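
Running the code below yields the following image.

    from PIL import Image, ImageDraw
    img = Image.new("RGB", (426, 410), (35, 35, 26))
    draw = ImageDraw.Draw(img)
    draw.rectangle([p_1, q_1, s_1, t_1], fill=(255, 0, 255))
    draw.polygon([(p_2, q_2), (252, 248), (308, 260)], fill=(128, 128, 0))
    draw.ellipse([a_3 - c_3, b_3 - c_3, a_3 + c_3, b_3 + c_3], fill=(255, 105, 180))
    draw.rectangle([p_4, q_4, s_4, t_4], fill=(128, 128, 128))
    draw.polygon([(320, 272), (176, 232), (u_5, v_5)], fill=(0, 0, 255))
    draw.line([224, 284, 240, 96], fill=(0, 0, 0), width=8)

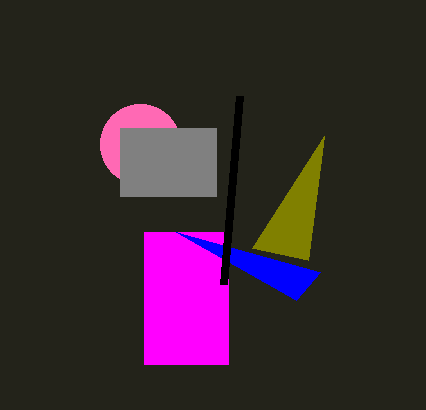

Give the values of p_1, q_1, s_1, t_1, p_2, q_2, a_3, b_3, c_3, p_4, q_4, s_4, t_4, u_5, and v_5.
p_1 = 144
q_1 = 232
s_1 = 228
t_1 = 364
p_2 = 324
q_2 = 136
a_3 = 140
b_3 = 144
c_3 = 40
p_4 = 120
q_4 = 128
s_4 = 216
t_4 = 196
u_5 = 296
v_5 = 300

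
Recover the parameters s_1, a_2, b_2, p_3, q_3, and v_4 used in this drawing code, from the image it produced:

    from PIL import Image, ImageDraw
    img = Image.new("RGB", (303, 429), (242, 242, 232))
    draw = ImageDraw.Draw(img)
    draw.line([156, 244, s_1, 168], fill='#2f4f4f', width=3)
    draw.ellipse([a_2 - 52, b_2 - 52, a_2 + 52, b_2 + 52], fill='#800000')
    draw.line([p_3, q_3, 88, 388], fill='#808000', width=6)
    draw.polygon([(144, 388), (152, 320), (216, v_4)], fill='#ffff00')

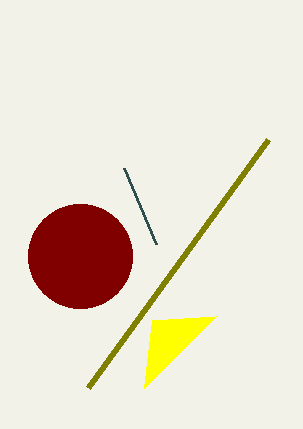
s_1 = 124
a_2 = 80
b_2 = 256
p_3 = 268
q_3 = 140
v_4 = 316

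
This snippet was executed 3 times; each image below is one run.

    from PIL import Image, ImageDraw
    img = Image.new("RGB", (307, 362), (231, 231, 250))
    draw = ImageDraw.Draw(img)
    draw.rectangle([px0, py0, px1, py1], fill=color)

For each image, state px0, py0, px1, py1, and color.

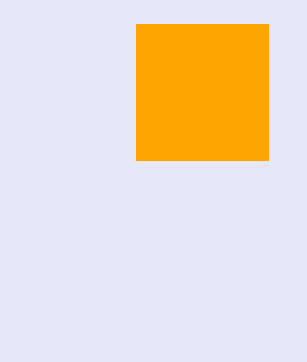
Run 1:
px0 = 136
py0 = 24
px1 = 268
py1 = 160
color = 'orange'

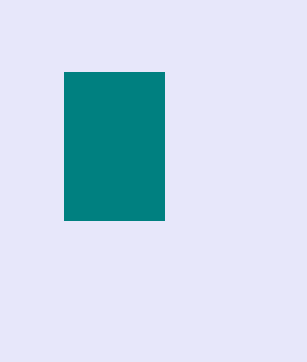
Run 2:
px0 = 64
py0 = 72
px1 = 164
py1 = 220
color = 'teal'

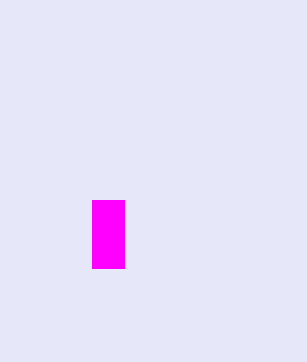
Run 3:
px0 = 92, py0 = 200, px1 = 124, py1 = 268, color = 'magenta'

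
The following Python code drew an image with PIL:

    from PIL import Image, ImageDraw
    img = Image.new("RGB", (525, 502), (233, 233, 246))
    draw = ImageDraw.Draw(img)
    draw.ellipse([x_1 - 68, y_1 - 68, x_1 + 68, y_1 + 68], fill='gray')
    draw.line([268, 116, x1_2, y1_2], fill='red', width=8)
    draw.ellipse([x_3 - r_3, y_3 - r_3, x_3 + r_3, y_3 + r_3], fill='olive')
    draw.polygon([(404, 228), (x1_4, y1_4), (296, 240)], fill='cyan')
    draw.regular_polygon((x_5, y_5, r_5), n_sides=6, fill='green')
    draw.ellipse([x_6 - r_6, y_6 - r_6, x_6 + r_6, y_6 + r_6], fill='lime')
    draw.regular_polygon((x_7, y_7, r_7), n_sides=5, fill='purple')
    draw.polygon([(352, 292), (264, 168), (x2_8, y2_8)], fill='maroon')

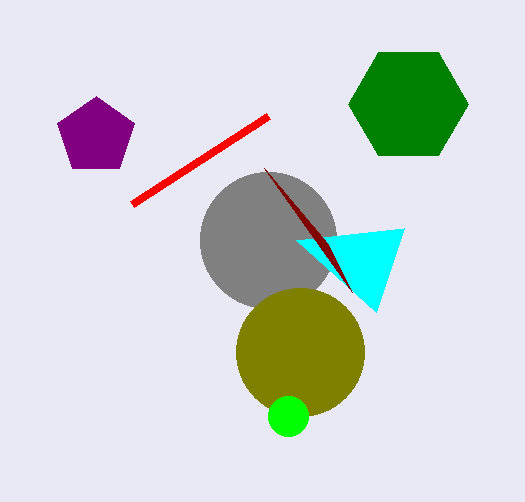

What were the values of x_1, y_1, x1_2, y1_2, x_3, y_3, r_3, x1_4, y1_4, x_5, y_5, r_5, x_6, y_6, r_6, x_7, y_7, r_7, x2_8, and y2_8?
x_1 = 268
y_1 = 240
x1_2 = 132
y1_2 = 204
x_3 = 300
y_3 = 352
r_3 = 64
x1_4 = 376
y1_4 = 312
x_5 = 408
y_5 = 104
r_5 = 60
x_6 = 288
y_6 = 416
r_6 = 20
x_7 = 96
y_7 = 136
r_7 = 40
x2_8 = 328
y2_8 = 244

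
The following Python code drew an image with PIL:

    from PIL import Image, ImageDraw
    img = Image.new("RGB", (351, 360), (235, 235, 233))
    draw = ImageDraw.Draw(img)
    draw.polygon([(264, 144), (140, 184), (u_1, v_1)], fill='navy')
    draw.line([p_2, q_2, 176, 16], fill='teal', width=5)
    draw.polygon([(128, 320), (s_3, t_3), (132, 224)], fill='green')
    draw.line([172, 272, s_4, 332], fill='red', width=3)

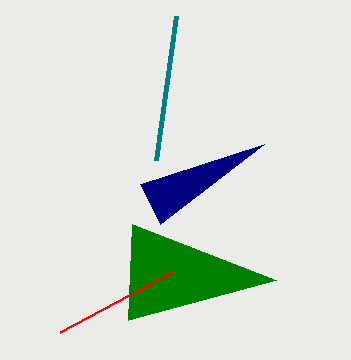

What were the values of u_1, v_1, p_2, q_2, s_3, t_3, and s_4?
u_1 = 160, v_1 = 224, p_2 = 156, q_2 = 160, s_3 = 276, t_3 = 280, s_4 = 60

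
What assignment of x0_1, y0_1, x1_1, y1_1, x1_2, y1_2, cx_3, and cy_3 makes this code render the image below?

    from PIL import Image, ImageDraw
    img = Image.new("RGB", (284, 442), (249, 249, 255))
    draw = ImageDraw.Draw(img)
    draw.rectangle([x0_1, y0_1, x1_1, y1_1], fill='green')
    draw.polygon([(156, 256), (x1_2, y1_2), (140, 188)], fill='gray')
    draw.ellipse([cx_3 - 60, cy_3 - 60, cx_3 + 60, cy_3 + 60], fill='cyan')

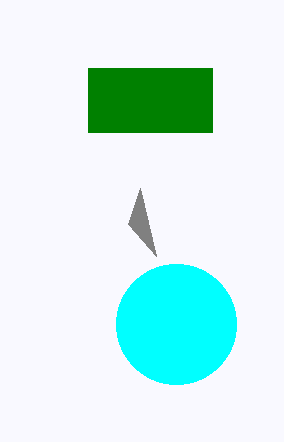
x0_1 = 88
y0_1 = 68
x1_1 = 212
y1_1 = 132
x1_2 = 128
y1_2 = 224
cx_3 = 176
cy_3 = 324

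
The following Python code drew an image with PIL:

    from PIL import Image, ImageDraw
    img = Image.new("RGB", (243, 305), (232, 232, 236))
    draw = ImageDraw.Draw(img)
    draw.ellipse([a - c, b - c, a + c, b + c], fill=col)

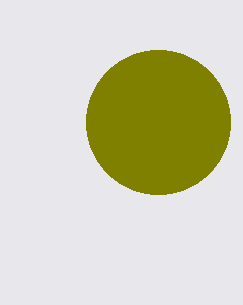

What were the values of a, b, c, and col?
a = 158, b = 122, c = 72, col = 'olive'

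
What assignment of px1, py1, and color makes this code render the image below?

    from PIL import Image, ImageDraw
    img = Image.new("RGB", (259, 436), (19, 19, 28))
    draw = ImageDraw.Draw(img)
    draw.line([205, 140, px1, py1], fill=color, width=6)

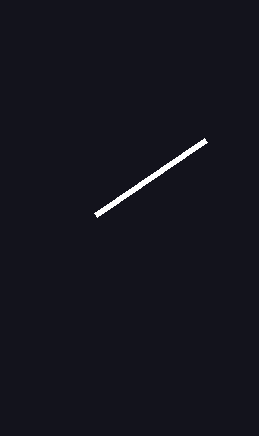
px1 = 95, py1 = 215, color = 'white'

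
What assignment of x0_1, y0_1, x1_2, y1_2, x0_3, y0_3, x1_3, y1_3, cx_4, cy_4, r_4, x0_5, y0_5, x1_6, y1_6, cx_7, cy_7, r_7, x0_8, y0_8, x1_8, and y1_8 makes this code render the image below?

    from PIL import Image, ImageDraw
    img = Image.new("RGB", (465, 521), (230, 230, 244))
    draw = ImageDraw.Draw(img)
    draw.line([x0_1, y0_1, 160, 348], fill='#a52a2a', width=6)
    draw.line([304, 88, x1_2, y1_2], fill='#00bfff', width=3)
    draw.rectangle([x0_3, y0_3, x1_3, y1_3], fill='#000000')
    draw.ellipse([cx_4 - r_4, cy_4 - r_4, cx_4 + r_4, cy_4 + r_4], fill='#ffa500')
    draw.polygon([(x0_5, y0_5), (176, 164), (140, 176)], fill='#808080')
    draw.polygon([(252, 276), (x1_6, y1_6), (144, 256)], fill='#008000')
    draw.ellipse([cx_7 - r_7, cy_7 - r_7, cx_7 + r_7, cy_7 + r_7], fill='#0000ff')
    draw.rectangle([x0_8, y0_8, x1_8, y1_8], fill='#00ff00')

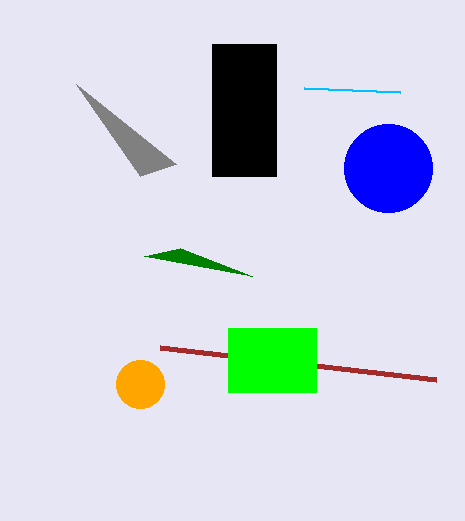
x0_1 = 436
y0_1 = 380
x1_2 = 400
y1_2 = 92
x0_3 = 212
y0_3 = 44
x1_3 = 276
y1_3 = 176
cx_4 = 140
cy_4 = 384
r_4 = 24
x0_5 = 76
y0_5 = 84
x1_6 = 180
y1_6 = 248
cx_7 = 388
cy_7 = 168
r_7 = 44
x0_8 = 228
y0_8 = 328
x1_8 = 316
y1_8 = 392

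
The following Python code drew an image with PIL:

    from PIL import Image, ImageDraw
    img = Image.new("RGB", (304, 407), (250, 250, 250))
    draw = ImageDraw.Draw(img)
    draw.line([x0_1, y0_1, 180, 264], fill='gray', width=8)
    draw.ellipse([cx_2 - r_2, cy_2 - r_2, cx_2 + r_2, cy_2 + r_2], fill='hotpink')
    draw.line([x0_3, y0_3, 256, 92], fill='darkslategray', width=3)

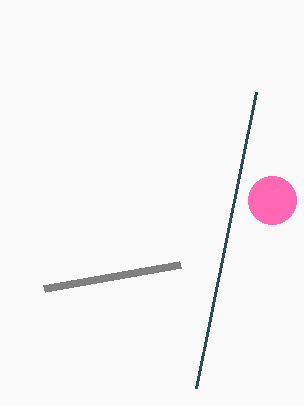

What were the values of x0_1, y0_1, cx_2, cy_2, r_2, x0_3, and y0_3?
x0_1 = 44; y0_1 = 288; cx_2 = 272; cy_2 = 200; r_2 = 24; x0_3 = 196; y0_3 = 388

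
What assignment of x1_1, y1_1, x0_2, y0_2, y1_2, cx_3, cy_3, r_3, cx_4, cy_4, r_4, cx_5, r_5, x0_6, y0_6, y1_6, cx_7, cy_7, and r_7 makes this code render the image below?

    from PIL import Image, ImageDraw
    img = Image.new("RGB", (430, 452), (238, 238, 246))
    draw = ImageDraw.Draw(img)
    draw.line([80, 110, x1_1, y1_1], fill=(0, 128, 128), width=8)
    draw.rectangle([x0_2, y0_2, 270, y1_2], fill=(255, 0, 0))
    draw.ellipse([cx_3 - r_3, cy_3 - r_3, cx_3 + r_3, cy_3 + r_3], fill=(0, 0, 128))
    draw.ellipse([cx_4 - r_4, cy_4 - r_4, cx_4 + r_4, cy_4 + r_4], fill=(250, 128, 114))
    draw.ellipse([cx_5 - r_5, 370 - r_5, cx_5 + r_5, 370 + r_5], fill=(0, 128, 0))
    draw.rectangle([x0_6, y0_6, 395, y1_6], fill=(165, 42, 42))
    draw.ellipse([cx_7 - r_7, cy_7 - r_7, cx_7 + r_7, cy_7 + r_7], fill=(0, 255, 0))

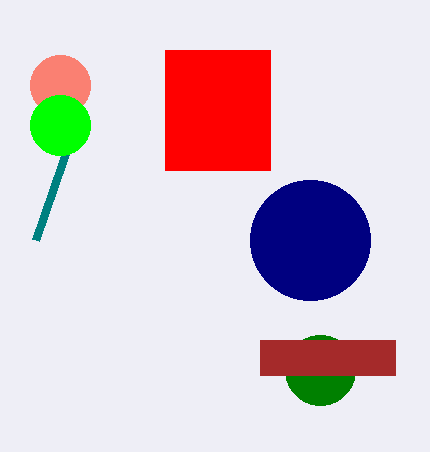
x1_1 = 35
y1_1 = 240
x0_2 = 165
y0_2 = 50
y1_2 = 170
cx_3 = 310
cy_3 = 240
r_3 = 60
cx_4 = 60
cy_4 = 85
r_4 = 30
cx_5 = 320
r_5 = 35
x0_6 = 260
y0_6 = 340
y1_6 = 375
cx_7 = 60
cy_7 = 125
r_7 = 30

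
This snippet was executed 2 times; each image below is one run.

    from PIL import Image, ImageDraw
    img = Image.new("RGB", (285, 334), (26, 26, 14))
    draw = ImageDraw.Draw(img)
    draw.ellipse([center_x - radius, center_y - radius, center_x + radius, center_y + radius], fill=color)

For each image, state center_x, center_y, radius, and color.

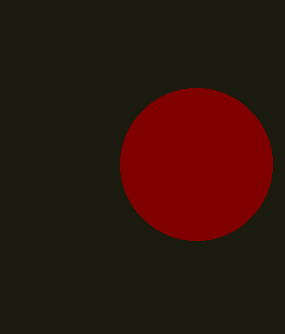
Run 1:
center_x = 196; center_y = 164; radius = 76; color = 'maroon'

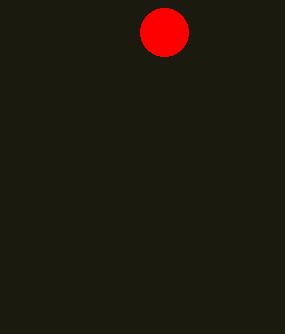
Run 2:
center_x = 164, center_y = 32, radius = 24, color = 'red'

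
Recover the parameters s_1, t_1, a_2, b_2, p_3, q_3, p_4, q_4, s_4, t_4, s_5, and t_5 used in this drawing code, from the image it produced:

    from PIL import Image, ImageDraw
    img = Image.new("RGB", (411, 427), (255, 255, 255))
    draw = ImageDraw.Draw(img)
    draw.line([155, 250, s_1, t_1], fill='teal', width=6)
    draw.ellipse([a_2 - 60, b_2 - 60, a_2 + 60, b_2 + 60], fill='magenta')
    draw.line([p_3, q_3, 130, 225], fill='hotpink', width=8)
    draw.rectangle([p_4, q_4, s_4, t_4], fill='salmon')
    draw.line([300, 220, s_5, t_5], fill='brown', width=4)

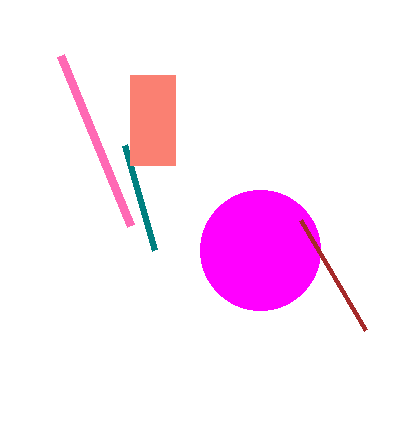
s_1 = 125; t_1 = 145; a_2 = 260; b_2 = 250; p_3 = 60; q_3 = 55; p_4 = 130; q_4 = 75; s_4 = 175; t_4 = 165; s_5 = 365; t_5 = 330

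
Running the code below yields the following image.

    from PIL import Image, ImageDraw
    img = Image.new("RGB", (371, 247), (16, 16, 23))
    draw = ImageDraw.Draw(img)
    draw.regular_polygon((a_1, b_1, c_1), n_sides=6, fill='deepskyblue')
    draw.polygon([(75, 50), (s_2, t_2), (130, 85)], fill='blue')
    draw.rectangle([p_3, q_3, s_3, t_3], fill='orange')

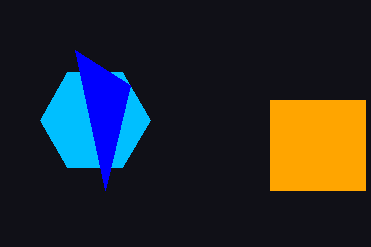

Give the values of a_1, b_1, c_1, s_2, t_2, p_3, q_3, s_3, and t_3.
a_1 = 95; b_1 = 120; c_1 = 55; s_2 = 105; t_2 = 190; p_3 = 270; q_3 = 100; s_3 = 365; t_3 = 190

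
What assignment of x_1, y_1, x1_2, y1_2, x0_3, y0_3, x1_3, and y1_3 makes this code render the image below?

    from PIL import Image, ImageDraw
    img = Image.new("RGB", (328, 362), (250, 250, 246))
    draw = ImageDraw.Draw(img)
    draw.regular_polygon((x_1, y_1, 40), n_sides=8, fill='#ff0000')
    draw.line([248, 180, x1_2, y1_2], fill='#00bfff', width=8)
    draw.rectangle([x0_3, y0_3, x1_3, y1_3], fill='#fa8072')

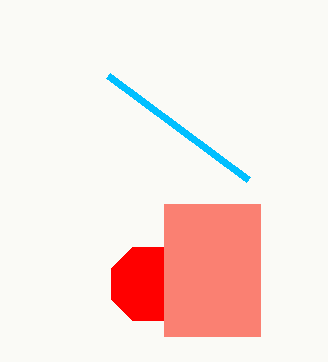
x_1 = 148; y_1 = 284; x1_2 = 108; y1_2 = 76; x0_3 = 164; y0_3 = 204; x1_3 = 260; y1_3 = 336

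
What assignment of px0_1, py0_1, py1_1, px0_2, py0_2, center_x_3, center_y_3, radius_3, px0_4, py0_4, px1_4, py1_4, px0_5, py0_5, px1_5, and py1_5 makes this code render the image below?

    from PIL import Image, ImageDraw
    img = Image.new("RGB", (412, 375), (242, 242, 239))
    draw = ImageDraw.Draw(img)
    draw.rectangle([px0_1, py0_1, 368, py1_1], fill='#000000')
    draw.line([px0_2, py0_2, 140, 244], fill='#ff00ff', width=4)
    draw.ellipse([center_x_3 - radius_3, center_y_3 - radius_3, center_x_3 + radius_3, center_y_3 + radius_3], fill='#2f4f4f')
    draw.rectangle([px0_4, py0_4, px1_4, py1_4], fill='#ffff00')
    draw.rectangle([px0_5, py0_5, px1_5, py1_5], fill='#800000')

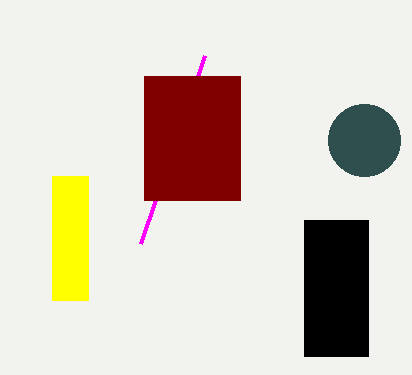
px0_1 = 304, py0_1 = 220, py1_1 = 356, px0_2 = 204, py0_2 = 56, center_x_3 = 364, center_y_3 = 140, radius_3 = 36, px0_4 = 52, py0_4 = 176, px1_4 = 88, py1_4 = 300, px0_5 = 144, py0_5 = 76, px1_5 = 240, py1_5 = 200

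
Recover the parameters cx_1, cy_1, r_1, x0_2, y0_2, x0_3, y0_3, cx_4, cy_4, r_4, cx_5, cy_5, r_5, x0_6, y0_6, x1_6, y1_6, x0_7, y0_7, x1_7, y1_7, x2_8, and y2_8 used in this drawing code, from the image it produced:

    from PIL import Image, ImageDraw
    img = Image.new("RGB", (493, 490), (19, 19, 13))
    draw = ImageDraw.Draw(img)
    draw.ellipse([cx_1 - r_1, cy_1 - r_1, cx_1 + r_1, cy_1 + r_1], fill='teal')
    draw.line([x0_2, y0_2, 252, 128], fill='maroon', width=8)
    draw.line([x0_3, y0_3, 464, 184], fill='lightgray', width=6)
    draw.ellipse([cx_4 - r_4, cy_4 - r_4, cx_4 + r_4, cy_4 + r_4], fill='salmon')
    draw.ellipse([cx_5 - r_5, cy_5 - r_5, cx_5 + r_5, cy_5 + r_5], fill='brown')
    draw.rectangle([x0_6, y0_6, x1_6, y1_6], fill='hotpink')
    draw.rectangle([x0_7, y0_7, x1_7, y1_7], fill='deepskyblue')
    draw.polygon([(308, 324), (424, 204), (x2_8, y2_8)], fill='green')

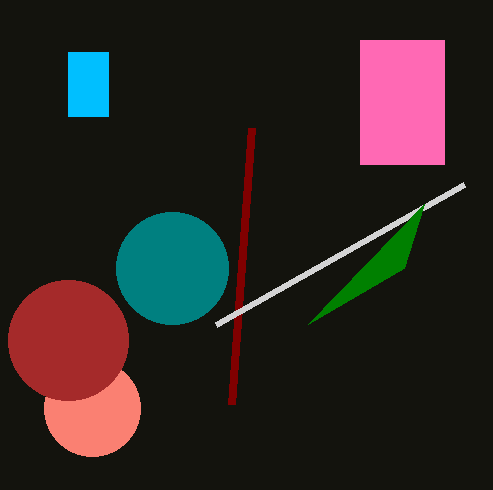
cx_1 = 172
cy_1 = 268
r_1 = 56
x0_2 = 232
y0_2 = 404
x0_3 = 216
y0_3 = 324
cx_4 = 92
cy_4 = 408
r_4 = 48
cx_5 = 68
cy_5 = 340
r_5 = 60
x0_6 = 360
y0_6 = 40
x1_6 = 444
y1_6 = 164
x0_7 = 68
y0_7 = 52
x1_7 = 108
y1_7 = 116
x2_8 = 404
y2_8 = 268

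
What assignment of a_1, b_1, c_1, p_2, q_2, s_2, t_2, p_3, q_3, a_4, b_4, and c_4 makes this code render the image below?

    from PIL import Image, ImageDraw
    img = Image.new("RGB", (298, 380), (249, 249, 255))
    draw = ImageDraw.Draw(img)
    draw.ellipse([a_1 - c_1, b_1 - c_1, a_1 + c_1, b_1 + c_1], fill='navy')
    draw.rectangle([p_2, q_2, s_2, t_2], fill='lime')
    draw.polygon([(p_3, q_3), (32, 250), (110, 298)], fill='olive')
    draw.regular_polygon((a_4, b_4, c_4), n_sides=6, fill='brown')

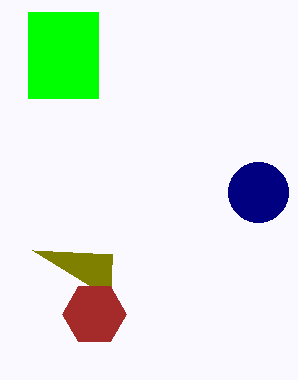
a_1 = 258; b_1 = 192; c_1 = 30; p_2 = 28; q_2 = 12; s_2 = 98; t_2 = 98; p_3 = 112; q_3 = 254; a_4 = 94; b_4 = 314; c_4 = 32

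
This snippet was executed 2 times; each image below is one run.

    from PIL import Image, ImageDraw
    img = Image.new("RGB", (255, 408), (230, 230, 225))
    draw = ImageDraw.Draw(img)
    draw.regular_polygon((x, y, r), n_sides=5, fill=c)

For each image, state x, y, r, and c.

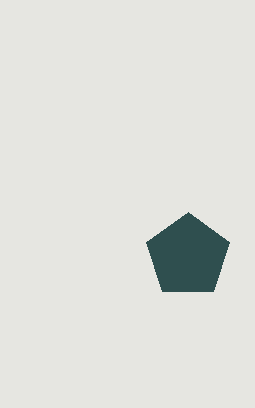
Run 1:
x = 188; y = 256; r = 44; c = 'darkslategray'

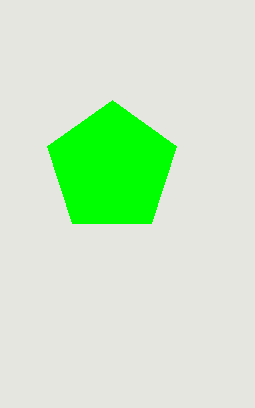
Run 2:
x = 112, y = 168, r = 68, c = 'lime'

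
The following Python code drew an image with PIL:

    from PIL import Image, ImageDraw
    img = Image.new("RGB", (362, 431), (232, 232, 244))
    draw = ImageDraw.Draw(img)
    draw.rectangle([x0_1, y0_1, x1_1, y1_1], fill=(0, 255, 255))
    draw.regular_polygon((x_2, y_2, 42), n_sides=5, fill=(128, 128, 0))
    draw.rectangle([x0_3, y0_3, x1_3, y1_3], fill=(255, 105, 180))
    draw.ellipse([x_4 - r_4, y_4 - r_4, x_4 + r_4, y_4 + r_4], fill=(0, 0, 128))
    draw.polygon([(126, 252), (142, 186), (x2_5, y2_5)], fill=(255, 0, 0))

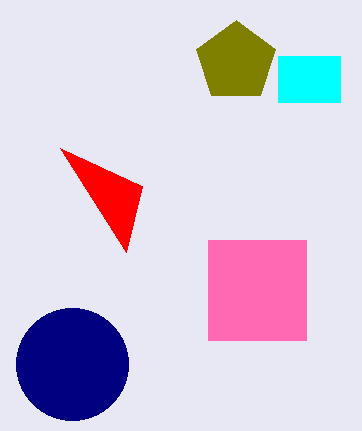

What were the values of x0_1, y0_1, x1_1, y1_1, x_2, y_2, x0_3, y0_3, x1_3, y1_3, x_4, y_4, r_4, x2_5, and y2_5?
x0_1 = 278
y0_1 = 56
x1_1 = 340
y1_1 = 102
x_2 = 236
y_2 = 62
x0_3 = 208
y0_3 = 240
x1_3 = 306
y1_3 = 340
x_4 = 72
y_4 = 364
r_4 = 56
x2_5 = 60
y2_5 = 148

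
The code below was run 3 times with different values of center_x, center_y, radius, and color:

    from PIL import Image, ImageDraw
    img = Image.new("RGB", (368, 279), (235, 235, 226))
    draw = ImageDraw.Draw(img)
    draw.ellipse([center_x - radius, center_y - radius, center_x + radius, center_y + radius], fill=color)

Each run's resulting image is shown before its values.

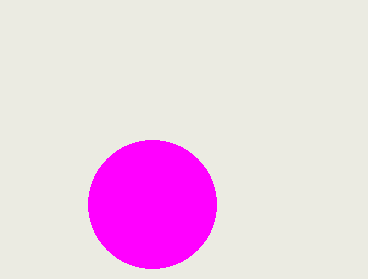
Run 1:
center_x = 152; center_y = 204; radius = 64; color = 'magenta'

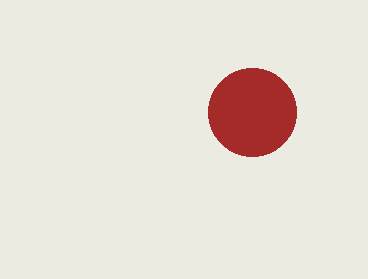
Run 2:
center_x = 252, center_y = 112, radius = 44, color = 'brown'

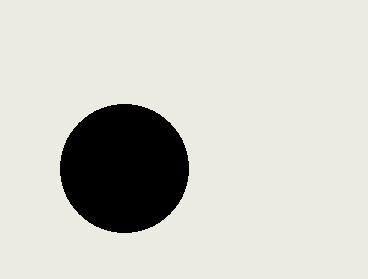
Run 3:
center_x = 124; center_y = 168; radius = 64; color = 'black'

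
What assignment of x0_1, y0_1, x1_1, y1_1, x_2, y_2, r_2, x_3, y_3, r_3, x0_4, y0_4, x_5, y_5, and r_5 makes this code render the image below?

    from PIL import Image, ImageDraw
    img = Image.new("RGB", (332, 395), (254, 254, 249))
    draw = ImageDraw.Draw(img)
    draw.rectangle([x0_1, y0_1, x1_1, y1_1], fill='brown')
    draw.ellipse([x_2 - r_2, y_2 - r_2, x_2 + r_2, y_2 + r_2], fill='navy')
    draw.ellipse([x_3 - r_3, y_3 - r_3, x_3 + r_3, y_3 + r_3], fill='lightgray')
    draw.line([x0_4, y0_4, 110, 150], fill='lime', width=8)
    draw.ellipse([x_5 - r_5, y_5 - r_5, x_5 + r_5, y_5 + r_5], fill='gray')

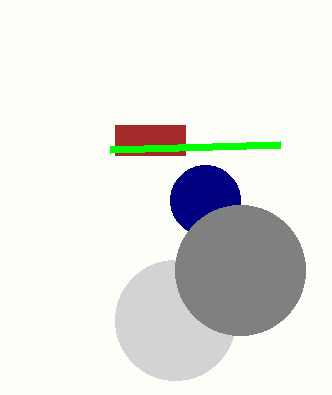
x0_1 = 115
y0_1 = 125
x1_1 = 185
y1_1 = 155
x_2 = 205
y_2 = 200
r_2 = 35
x_3 = 175
y_3 = 320
r_3 = 60
x0_4 = 280
y0_4 = 145
x_5 = 240
y_5 = 270
r_5 = 65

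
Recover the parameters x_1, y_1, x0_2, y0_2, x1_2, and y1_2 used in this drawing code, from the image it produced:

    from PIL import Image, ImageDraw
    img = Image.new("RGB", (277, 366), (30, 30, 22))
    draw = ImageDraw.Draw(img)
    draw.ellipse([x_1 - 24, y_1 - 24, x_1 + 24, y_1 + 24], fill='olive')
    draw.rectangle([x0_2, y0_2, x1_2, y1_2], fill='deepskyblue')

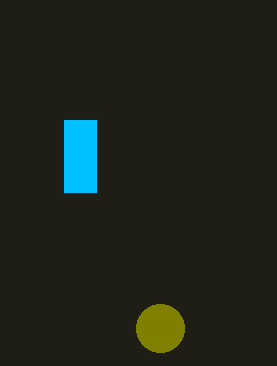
x_1 = 160, y_1 = 328, x0_2 = 64, y0_2 = 120, x1_2 = 96, y1_2 = 192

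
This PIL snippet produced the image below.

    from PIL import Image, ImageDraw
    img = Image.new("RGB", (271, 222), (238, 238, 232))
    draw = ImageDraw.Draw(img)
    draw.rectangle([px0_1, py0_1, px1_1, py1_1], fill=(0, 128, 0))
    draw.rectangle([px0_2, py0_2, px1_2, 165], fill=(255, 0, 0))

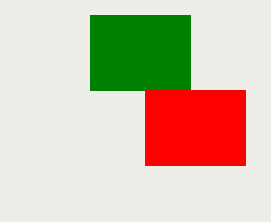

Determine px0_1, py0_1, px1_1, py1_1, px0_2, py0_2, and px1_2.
px0_1 = 90, py0_1 = 15, px1_1 = 190, py1_1 = 90, px0_2 = 145, py0_2 = 90, px1_2 = 245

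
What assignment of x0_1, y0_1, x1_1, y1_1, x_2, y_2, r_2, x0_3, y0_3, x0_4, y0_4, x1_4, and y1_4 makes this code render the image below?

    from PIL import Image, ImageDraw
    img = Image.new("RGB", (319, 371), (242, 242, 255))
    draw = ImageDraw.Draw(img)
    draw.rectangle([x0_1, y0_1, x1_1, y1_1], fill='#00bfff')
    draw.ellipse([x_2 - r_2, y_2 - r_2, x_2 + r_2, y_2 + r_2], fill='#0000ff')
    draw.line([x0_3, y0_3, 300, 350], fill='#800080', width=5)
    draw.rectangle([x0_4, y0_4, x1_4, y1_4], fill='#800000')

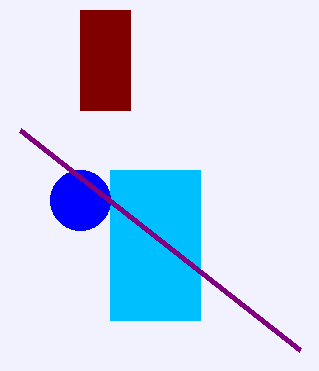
x0_1 = 110
y0_1 = 170
x1_1 = 200
y1_1 = 320
x_2 = 80
y_2 = 200
r_2 = 30
x0_3 = 20
y0_3 = 130
x0_4 = 80
y0_4 = 10
x1_4 = 130
y1_4 = 110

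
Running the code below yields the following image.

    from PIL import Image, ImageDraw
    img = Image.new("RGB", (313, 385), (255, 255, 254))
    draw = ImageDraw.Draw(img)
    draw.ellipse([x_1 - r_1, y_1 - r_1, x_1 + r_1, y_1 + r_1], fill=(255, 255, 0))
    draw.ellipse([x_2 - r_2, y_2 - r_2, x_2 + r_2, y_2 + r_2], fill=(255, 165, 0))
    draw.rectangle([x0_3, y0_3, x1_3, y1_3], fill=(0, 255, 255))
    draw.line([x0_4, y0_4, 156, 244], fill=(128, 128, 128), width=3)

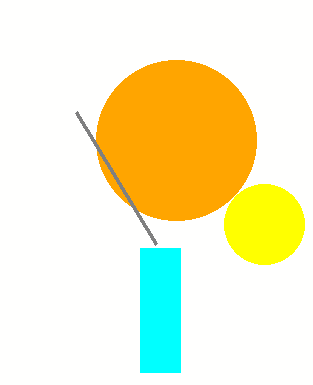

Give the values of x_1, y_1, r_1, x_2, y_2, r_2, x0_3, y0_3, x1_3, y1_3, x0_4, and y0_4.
x_1 = 264, y_1 = 224, r_1 = 40, x_2 = 176, y_2 = 140, r_2 = 80, x0_3 = 140, y0_3 = 248, x1_3 = 180, y1_3 = 372, x0_4 = 76, y0_4 = 112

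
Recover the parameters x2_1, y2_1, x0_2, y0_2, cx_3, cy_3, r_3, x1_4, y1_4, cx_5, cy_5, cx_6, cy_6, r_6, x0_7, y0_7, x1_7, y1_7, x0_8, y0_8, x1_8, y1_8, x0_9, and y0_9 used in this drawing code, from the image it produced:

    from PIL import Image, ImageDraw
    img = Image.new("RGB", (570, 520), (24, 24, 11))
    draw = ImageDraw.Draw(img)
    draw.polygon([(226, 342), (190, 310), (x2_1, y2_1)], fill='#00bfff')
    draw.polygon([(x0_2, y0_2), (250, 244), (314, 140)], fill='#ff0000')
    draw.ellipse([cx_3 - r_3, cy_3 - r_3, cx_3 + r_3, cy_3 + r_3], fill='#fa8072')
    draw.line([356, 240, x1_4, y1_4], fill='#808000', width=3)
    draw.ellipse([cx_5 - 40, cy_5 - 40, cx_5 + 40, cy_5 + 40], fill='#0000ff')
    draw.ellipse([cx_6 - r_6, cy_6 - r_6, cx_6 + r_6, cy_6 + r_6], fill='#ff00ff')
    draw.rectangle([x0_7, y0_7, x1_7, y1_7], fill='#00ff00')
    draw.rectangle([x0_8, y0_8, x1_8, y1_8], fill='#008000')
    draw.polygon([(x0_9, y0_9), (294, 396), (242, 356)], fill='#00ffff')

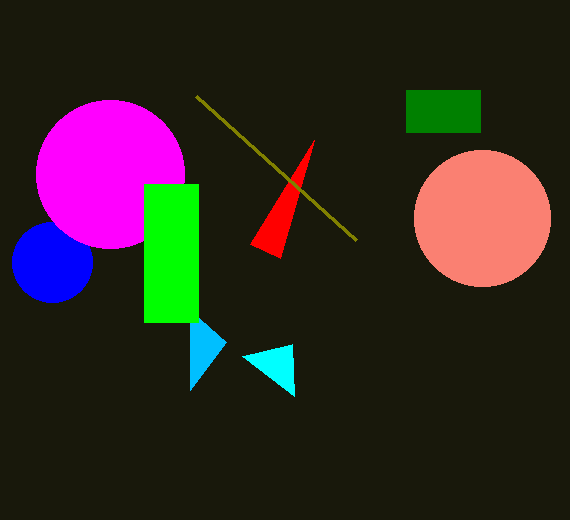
x2_1 = 190; y2_1 = 390; x0_2 = 280; y0_2 = 258; cx_3 = 482; cy_3 = 218; r_3 = 68; x1_4 = 196; y1_4 = 96; cx_5 = 52; cy_5 = 262; cx_6 = 110; cy_6 = 174; r_6 = 74; x0_7 = 144; y0_7 = 184; x1_7 = 198; y1_7 = 322; x0_8 = 406; y0_8 = 90; x1_8 = 480; y1_8 = 132; x0_9 = 292; y0_9 = 344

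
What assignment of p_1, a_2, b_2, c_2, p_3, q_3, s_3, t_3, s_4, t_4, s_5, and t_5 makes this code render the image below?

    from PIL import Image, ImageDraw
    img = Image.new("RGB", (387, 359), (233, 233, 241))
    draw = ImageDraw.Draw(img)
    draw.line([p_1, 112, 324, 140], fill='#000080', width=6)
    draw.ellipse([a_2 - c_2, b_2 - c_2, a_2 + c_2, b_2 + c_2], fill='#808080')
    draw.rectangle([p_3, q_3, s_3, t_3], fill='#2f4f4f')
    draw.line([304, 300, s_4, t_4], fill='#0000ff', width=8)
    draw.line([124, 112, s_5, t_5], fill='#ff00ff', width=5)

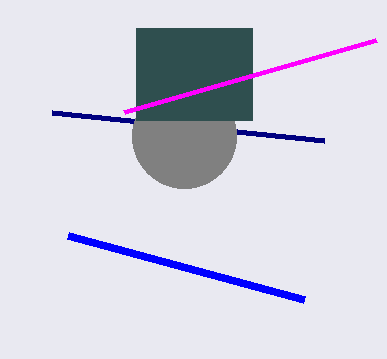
p_1 = 52; a_2 = 184; b_2 = 136; c_2 = 52; p_3 = 136; q_3 = 28; s_3 = 252; t_3 = 120; s_4 = 68; t_4 = 236; s_5 = 376; t_5 = 40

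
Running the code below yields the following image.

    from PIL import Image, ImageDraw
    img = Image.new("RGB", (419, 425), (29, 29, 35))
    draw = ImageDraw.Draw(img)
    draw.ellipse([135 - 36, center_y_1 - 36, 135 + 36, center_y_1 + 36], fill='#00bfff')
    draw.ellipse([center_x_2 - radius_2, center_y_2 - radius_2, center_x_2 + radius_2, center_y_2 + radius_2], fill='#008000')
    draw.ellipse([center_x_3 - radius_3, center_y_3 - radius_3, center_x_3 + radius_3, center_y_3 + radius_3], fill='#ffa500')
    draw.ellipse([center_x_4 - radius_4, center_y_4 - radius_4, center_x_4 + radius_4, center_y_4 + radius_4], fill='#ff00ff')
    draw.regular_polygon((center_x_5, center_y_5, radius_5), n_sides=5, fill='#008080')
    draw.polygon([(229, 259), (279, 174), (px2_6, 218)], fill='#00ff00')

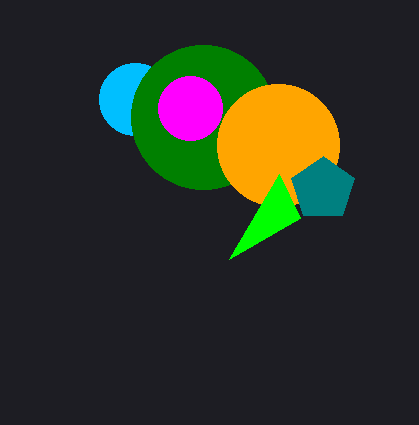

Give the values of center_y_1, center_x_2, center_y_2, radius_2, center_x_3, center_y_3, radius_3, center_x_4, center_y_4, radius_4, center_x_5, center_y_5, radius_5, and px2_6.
center_y_1 = 99, center_x_2 = 203, center_y_2 = 117, radius_2 = 72, center_x_3 = 278, center_y_3 = 145, radius_3 = 61, center_x_4 = 190, center_y_4 = 108, radius_4 = 32, center_x_5 = 323, center_y_5 = 189, radius_5 = 33, px2_6 = 300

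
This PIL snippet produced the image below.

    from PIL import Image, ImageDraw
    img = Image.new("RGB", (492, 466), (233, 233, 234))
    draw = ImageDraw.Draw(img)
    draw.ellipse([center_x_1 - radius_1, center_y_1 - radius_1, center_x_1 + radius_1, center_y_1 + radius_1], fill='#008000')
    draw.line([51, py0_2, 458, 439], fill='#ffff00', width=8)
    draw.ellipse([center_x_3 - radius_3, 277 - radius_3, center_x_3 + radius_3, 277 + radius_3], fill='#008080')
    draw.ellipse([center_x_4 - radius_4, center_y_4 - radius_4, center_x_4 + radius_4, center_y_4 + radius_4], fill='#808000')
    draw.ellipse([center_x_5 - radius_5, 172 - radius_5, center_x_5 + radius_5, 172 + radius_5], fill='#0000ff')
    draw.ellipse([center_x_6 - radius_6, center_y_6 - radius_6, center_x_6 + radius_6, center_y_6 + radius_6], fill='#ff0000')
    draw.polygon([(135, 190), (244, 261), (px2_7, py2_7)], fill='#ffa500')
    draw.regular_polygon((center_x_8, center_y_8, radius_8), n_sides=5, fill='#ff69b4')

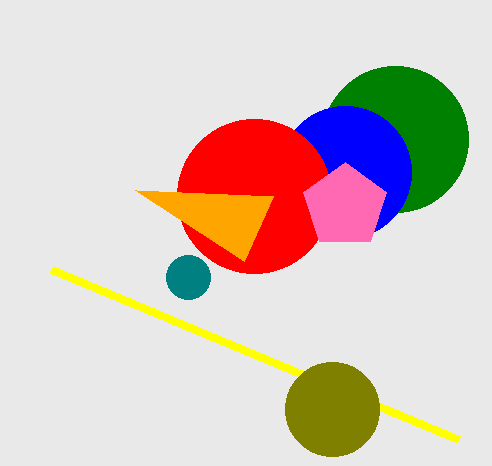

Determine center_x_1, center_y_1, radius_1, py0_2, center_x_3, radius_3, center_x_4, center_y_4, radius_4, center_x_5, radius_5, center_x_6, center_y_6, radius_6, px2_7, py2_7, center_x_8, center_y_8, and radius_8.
center_x_1 = 395, center_y_1 = 139, radius_1 = 73, py0_2 = 269, center_x_3 = 188, radius_3 = 22, center_x_4 = 332, center_y_4 = 409, radius_4 = 47, center_x_5 = 345, radius_5 = 66, center_x_6 = 254, center_y_6 = 196, radius_6 = 77, px2_7 = 273, py2_7 = 196, center_x_8 = 345, center_y_8 = 206, radius_8 = 44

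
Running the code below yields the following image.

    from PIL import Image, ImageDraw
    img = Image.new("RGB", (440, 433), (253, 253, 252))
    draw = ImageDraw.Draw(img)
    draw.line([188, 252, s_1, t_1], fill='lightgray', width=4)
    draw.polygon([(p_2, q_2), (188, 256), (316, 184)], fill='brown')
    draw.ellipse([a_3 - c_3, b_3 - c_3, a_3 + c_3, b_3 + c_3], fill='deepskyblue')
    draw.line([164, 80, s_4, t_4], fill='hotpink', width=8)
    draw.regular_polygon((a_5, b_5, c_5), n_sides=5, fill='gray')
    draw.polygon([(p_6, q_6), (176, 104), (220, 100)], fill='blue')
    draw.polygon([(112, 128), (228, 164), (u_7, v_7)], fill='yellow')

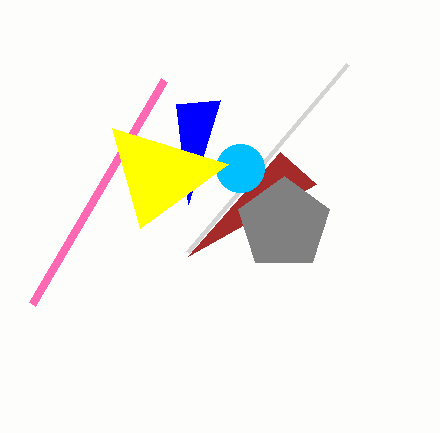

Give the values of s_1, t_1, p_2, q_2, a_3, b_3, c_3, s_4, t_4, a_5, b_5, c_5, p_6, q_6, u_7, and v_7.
s_1 = 348, t_1 = 64, p_2 = 280, q_2 = 152, a_3 = 240, b_3 = 168, c_3 = 24, s_4 = 32, t_4 = 304, a_5 = 284, b_5 = 224, c_5 = 48, p_6 = 188, q_6 = 204, u_7 = 140, v_7 = 228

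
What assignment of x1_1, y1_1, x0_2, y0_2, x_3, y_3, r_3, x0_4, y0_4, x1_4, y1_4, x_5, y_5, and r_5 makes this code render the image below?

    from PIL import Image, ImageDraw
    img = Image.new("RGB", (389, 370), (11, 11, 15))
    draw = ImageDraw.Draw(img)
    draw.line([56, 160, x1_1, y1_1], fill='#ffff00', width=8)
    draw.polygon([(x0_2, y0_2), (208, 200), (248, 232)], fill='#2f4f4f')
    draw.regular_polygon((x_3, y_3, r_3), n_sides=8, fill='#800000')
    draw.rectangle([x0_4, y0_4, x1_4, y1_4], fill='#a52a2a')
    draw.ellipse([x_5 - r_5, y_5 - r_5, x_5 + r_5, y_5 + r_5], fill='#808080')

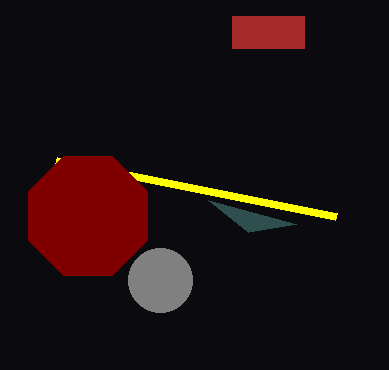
x1_1 = 336, y1_1 = 216, x0_2 = 296, y0_2 = 224, x_3 = 88, y_3 = 216, r_3 = 64, x0_4 = 232, y0_4 = 16, x1_4 = 304, y1_4 = 48, x_5 = 160, y_5 = 280, r_5 = 32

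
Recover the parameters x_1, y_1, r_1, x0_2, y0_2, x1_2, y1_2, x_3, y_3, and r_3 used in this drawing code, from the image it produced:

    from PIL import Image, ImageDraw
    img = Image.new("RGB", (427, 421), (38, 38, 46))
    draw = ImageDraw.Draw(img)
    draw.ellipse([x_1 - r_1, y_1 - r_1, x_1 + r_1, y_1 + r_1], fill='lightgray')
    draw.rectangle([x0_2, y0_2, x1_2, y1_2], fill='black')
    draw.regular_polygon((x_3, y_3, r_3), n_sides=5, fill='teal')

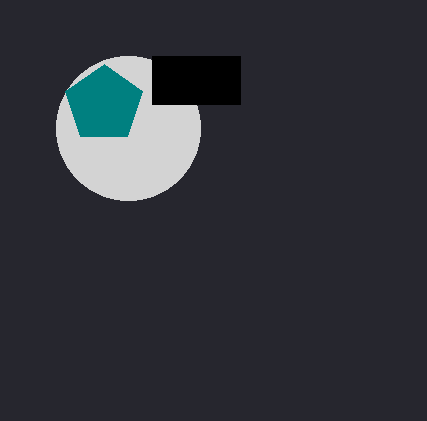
x_1 = 128, y_1 = 128, r_1 = 72, x0_2 = 152, y0_2 = 56, x1_2 = 240, y1_2 = 104, x_3 = 104, y_3 = 104, r_3 = 40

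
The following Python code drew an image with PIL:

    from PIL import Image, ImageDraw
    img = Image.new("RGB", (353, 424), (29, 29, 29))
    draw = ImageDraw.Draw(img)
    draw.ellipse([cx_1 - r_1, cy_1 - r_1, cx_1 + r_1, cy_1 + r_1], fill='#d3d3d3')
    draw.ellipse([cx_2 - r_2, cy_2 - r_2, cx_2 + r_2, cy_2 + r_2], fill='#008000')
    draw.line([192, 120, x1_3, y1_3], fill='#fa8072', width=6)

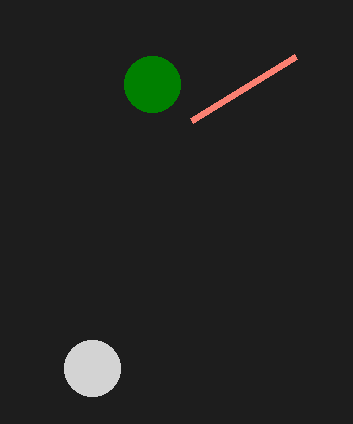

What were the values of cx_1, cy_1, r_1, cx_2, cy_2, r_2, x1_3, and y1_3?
cx_1 = 92
cy_1 = 368
r_1 = 28
cx_2 = 152
cy_2 = 84
r_2 = 28
x1_3 = 296
y1_3 = 56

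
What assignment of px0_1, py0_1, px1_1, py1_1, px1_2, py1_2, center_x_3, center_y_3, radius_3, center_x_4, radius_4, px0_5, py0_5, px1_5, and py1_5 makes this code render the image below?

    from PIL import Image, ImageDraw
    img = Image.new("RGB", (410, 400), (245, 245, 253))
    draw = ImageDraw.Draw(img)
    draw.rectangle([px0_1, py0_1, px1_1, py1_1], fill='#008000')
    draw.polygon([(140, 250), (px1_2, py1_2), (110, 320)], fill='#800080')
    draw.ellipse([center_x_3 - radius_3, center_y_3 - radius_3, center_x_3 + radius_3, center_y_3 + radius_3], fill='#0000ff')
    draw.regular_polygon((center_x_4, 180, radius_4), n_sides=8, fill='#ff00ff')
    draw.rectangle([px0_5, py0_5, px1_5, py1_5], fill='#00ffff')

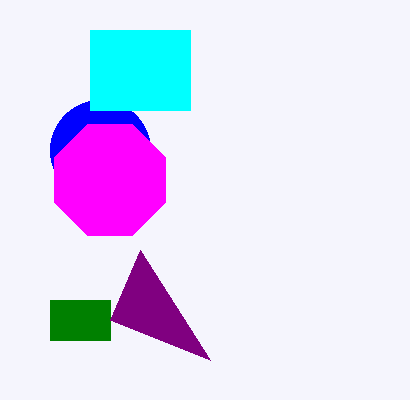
px0_1 = 50
py0_1 = 300
px1_1 = 110
py1_1 = 340
px1_2 = 210
py1_2 = 360
center_x_3 = 100
center_y_3 = 150
radius_3 = 50
center_x_4 = 110
radius_4 = 60
px0_5 = 90
py0_5 = 30
px1_5 = 190
py1_5 = 110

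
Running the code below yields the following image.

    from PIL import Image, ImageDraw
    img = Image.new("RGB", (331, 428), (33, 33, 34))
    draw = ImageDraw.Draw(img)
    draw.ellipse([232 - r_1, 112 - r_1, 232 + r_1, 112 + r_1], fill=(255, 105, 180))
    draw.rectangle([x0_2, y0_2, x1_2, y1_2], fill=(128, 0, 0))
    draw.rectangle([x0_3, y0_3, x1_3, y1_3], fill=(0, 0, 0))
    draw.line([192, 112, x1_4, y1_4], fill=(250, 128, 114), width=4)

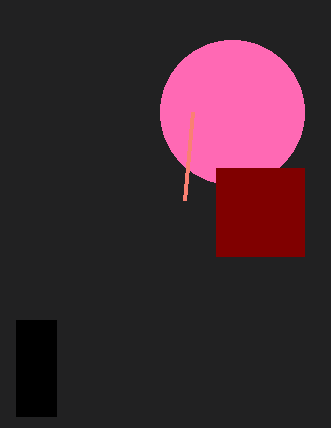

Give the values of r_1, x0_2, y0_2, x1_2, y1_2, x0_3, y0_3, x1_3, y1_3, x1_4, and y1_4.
r_1 = 72; x0_2 = 216; y0_2 = 168; x1_2 = 304; y1_2 = 256; x0_3 = 16; y0_3 = 320; x1_3 = 56; y1_3 = 416; x1_4 = 184; y1_4 = 200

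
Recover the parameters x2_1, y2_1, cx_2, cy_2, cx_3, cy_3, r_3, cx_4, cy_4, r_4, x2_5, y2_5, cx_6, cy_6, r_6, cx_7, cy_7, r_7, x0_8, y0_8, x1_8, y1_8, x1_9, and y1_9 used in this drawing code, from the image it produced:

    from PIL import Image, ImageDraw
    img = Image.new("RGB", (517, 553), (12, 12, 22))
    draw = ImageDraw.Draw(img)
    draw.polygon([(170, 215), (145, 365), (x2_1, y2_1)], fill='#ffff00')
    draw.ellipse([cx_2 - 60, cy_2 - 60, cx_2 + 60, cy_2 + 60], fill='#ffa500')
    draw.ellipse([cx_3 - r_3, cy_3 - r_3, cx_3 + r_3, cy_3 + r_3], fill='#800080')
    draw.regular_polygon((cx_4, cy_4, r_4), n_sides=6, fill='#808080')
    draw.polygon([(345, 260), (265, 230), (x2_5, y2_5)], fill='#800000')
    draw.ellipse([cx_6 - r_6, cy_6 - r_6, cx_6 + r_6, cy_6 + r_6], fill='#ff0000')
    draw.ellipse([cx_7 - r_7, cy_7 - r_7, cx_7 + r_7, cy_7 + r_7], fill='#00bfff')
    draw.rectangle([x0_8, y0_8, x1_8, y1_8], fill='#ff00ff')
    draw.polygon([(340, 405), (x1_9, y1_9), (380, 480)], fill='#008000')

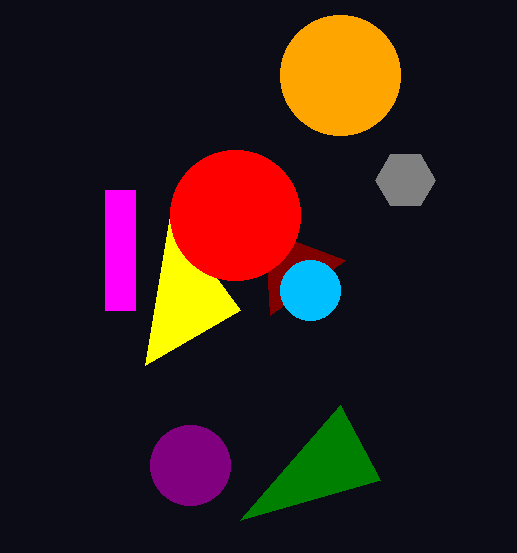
x2_1 = 240, y2_1 = 310, cx_2 = 340, cy_2 = 75, cx_3 = 190, cy_3 = 465, r_3 = 40, cx_4 = 405, cy_4 = 180, r_4 = 30, x2_5 = 270, y2_5 = 315, cx_6 = 235, cy_6 = 215, r_6 = 65, cx_7 = 310, cy_7 = 290, r_7 = 30, x0_8 = 105, y0_8 = 190, x1_8 = 135, y1_8 = 310, x1_9 = 240, y1_9 = 520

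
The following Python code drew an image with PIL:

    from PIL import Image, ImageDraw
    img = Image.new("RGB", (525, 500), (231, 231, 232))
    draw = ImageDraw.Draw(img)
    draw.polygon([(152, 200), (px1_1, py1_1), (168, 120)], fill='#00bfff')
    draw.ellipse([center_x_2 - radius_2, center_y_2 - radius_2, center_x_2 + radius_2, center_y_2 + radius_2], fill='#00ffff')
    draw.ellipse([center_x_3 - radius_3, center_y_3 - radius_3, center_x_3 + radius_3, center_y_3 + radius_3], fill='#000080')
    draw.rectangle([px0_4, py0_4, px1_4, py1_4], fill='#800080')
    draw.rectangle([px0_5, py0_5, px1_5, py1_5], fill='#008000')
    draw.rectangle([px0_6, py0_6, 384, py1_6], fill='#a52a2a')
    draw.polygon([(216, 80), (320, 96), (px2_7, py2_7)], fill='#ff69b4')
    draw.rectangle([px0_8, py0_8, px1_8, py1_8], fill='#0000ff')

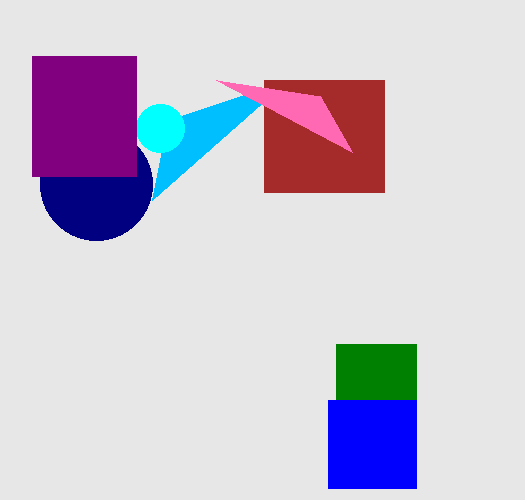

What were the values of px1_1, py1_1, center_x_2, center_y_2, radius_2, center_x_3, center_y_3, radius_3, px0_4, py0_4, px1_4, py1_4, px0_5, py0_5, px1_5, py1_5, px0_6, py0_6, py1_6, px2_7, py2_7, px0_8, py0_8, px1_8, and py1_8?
px1_1 = 288, py1_1 = 80, center_x_2 = 160, center_y_2 = 128, radius_2 = 24, center_x_3 = 96, center_y_3 = 184, radius_3 = 56, px0_4 = 32, py0_4 = 56, px1_4 = 136, py1_4 = 176, px0_5 = 336, py0_5 = 344, px1_5 = 416, py1_5 = 400, px0_6 = 264, py0_6 = 80, py1_6 = 192, px2_7 = 352, py2_7 = 152, px0_8 = 328, py0_8 = 400, px1_8 = 416, py1_8 = 488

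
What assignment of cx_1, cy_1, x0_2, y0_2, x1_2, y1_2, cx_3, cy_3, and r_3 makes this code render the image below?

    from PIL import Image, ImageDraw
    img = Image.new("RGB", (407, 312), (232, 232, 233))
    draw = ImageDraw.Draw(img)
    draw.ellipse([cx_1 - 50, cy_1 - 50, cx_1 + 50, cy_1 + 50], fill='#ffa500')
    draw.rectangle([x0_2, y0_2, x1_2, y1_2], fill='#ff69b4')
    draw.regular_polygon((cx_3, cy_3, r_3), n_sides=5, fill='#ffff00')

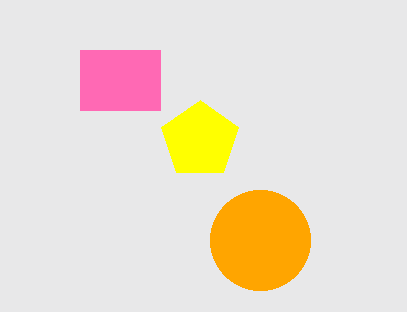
cx_1 = 260
cy_1 = 240
x0_2 = 80
y0_2 = 50
x1_2 = 160
y1_2 = 110
cx_3 = 200
cy_3 = 140
r_3 = 40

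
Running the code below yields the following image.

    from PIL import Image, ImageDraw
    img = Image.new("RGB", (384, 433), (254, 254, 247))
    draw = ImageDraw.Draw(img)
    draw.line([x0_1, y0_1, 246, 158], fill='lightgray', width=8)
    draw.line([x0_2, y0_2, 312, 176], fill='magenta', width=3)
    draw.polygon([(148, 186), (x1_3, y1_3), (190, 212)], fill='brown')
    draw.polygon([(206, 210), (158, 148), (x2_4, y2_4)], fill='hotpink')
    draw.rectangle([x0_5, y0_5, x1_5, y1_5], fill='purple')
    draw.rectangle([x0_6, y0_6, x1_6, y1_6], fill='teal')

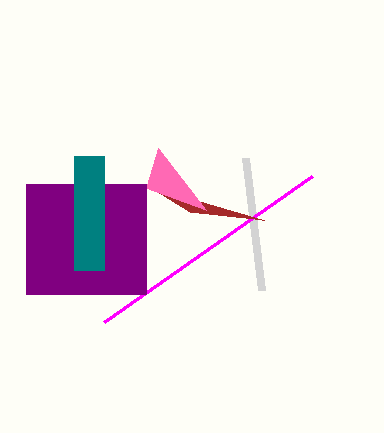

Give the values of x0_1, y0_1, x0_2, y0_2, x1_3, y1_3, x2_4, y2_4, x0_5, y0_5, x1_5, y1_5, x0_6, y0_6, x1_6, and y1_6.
x0_1 = 262, y0_1 = 290, x0_2 = 104, y0_2 = 322, x1_3 = 264, y1_3 = 220, x2_4 = 146, y2_4 = 188, x0_5 = 26, y0_5 = 184, x1_5 = 146, y1_5 = 294, x0_6 = 74, y0_6 = 156, x1_6 = 104, y1_6 = 270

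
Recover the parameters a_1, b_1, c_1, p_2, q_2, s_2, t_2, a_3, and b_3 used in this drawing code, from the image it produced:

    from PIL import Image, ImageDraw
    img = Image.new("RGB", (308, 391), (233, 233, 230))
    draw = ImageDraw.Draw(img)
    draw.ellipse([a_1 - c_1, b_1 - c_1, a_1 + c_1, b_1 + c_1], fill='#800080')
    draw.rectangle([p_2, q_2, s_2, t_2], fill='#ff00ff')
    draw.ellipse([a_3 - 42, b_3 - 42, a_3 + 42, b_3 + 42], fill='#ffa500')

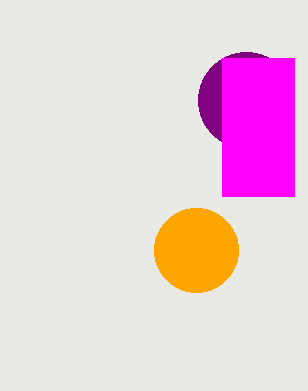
a_1 = 246; b_1 = 100; c_1 = 48; p_2 = 222; q_2 = 58; s_2 = 294; t_2 = 196; a_3 = 196; b_3 = 250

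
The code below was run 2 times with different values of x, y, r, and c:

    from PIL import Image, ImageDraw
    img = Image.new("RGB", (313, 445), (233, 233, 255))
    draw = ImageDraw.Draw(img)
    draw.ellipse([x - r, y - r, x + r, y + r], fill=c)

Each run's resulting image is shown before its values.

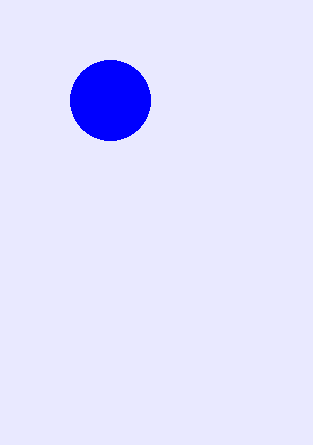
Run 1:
x = 110
y = 100
r = 40
c = 'blue'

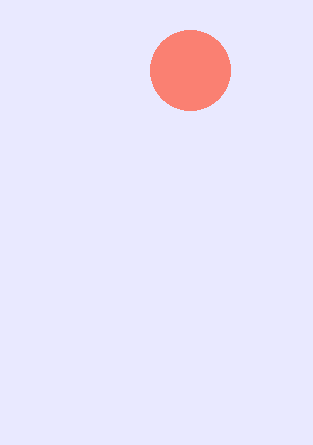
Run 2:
x = 190
y = 70
r = 40
c = 'salmon'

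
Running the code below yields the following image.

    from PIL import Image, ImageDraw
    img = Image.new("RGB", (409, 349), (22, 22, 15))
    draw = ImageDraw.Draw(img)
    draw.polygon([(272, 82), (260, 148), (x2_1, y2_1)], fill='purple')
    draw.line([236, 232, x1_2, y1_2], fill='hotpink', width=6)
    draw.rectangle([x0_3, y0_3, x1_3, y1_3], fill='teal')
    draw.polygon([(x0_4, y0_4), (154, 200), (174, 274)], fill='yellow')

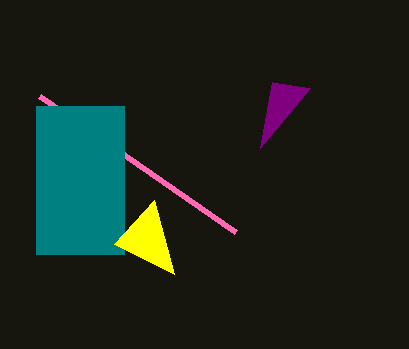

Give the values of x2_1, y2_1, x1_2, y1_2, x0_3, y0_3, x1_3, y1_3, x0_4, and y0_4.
x2_1 = 310, y2_1 = 88, x1_2 = 40, y1_2 = 96, x0_3 = 36, y0_3 = 106, x1_3 = 124, y1_3 = 254, x0_4 = 114, y0_4 = 244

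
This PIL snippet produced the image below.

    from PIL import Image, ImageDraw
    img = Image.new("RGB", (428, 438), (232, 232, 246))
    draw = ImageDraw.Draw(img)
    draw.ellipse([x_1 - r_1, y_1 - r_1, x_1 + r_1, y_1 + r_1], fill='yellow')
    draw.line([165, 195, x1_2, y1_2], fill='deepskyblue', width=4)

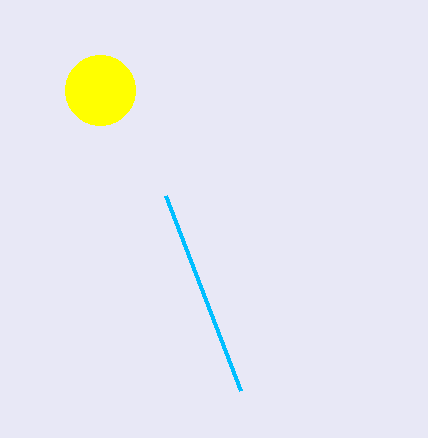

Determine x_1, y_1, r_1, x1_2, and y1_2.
x_1 = 100, y_1 = 90, r_1 = 35, x1_2 = 240, y1_2 = 390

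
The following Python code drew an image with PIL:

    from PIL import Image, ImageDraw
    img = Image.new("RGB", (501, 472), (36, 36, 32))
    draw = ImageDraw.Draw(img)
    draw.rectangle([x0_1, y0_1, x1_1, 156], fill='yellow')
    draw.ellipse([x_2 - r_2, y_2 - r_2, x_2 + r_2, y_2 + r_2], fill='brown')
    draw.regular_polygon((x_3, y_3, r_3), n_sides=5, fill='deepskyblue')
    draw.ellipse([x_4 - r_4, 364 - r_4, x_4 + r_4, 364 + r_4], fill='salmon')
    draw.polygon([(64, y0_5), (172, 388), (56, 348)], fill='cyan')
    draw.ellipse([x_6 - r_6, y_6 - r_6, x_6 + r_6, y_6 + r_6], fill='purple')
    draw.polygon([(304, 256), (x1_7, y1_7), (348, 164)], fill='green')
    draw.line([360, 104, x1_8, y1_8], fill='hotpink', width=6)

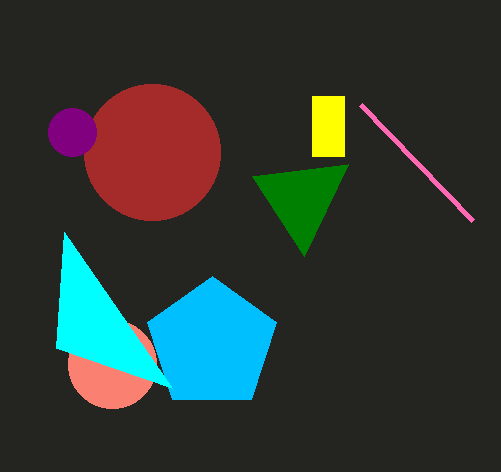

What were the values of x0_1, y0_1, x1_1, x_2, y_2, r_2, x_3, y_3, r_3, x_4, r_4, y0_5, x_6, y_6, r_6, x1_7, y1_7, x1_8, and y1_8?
x0_1 = 312, y0_1 = 96, x1_1 = 344, x_2 = 152, y_2 = 152, r_2 = 68, x_3 = 212, y_3 = 344, r_3 = 68, x_4 = 112, r_4 = 44, y0_5 = 232, x_6 = 72, y_6 = 132, r_6 = 24, x1_7 = 252, y1_7 = 176, x1_8 = 472, y1_8 = 220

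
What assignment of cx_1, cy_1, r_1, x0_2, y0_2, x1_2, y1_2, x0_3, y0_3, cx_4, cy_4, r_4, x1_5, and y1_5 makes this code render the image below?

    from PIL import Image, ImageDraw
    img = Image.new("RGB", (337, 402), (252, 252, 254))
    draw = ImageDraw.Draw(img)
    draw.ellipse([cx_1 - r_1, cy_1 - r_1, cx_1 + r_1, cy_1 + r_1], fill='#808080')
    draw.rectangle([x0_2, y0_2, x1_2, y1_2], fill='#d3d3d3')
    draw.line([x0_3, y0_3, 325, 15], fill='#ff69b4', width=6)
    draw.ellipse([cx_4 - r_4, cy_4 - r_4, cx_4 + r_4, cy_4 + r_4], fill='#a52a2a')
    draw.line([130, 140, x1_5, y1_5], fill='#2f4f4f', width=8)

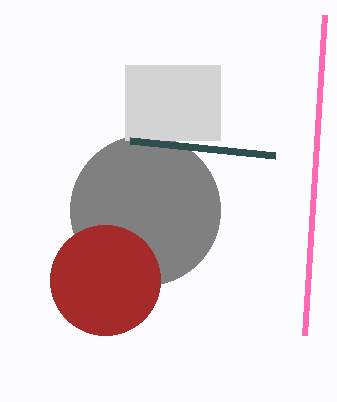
cx_1 = 145, cy_1 = 210, r_1 = 75, x0_2 = 125, y0_2 = 65, x1_2 = 220, y1_2 = 140, x0_3 = 305, y0_3 = 335, cx_4 = 105, cy_4 = 280, r_4 = 55, x1_5 = 275, y1_5 = 155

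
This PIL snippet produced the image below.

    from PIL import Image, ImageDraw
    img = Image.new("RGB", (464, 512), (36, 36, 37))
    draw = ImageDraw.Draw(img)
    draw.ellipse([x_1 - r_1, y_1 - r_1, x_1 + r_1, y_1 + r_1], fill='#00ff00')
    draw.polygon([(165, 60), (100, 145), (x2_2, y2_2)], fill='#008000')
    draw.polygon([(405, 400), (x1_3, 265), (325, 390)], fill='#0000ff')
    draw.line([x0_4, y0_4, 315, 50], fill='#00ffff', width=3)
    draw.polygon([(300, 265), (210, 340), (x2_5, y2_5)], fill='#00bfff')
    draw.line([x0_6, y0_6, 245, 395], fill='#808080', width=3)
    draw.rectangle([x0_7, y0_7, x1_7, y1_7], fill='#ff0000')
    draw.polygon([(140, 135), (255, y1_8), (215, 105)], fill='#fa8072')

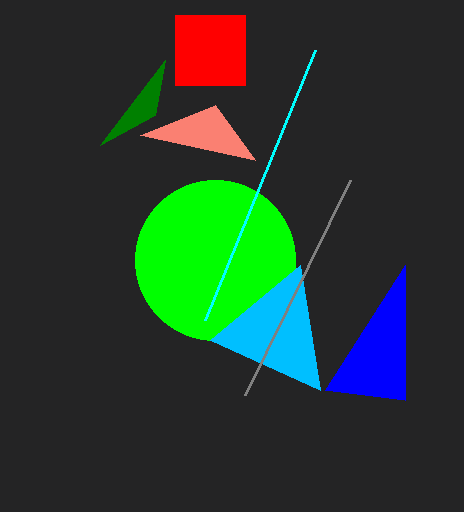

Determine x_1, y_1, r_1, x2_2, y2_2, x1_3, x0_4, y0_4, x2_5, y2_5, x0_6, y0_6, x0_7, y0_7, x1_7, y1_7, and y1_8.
x_1 = 215
y_1 = 260
r_1 = 80
x2_2 = 155
y2_2 = 115
x1_3 = 405
x0_4 = 205
y0_4 = 320
x2_5 = 320
y2_5 = 390
x0_6 = 350
y0_6 = 180
x0_7 = 175
y0_7 = 15
x1_7 = 245
y1_7 = 85
y1_8 = 160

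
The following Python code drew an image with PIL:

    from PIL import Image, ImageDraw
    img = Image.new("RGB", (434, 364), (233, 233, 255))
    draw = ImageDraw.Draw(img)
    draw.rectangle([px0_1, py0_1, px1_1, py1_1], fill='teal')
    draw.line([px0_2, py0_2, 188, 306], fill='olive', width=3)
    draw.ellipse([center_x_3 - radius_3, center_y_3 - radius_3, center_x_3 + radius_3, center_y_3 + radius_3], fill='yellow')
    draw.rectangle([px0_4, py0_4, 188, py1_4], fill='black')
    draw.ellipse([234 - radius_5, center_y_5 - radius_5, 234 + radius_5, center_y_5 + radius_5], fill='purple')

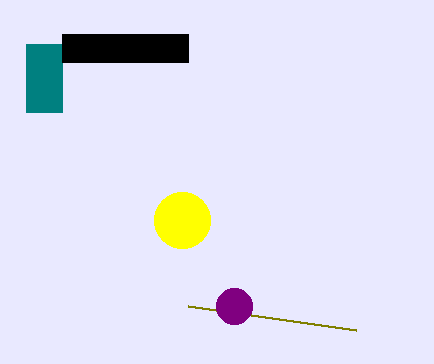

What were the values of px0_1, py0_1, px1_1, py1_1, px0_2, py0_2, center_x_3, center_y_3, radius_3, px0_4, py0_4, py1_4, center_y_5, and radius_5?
px0_1 = 26; py0_1 = 44; px1_1 = 62; py1_1 = 112; px0_2 = 356; py0_2 = 330; center_x_3 = 182; center_y_3 = 220; radius_3 = 28; px0_4 = 62; py0_4 = 34; py1_4 = 62; center_y_5 = 306; radius_5 = 18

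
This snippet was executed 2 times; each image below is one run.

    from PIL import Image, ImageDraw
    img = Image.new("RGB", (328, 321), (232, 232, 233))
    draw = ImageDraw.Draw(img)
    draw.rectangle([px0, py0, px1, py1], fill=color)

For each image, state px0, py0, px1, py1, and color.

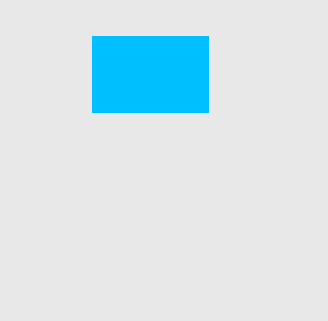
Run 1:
px0 = 92, py0 = 36, px1 = 208, py1 = 112, color = 'deepskyblue'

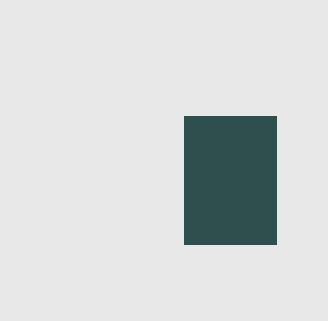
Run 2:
px0 = 184
py0 = 116
px1 = 276
py1 = 244
color = 'darkslategray'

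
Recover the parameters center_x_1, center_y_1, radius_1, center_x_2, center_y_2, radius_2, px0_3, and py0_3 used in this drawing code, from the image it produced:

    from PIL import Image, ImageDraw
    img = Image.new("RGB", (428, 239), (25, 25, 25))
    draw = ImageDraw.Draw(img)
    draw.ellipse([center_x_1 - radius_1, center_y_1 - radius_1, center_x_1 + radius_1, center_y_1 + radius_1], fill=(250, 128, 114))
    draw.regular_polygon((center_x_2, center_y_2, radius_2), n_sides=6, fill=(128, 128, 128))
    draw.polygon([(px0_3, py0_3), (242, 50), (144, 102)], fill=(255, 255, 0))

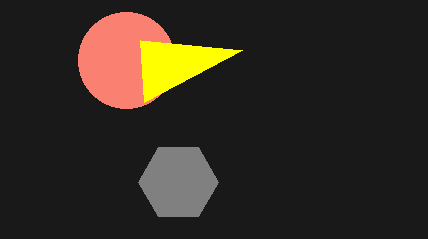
center_x_1 = 126, center_y_1 = 60, radius_1 = 48, center_x_2 = 178, center_y_2 = 182, radius_2 = 40, px0_3 = 140, py0_3 = 40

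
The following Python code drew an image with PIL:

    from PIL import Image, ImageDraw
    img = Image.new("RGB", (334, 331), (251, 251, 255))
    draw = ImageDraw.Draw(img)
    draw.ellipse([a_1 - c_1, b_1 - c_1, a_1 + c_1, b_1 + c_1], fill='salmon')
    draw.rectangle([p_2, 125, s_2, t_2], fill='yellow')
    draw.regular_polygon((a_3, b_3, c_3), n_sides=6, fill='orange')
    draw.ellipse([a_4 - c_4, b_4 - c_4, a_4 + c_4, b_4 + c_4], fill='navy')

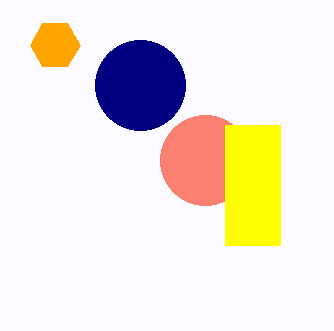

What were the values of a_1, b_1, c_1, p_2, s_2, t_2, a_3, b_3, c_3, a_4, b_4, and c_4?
a_1 = 205, b_1 = 160, c_1 = 45, p_2 = 225, s_2 = 280, t_2 = 245, a_3 = 55, b_3 = 45, c_3 = 25, a_4 = 140, b_4 = 85, c_4 = 45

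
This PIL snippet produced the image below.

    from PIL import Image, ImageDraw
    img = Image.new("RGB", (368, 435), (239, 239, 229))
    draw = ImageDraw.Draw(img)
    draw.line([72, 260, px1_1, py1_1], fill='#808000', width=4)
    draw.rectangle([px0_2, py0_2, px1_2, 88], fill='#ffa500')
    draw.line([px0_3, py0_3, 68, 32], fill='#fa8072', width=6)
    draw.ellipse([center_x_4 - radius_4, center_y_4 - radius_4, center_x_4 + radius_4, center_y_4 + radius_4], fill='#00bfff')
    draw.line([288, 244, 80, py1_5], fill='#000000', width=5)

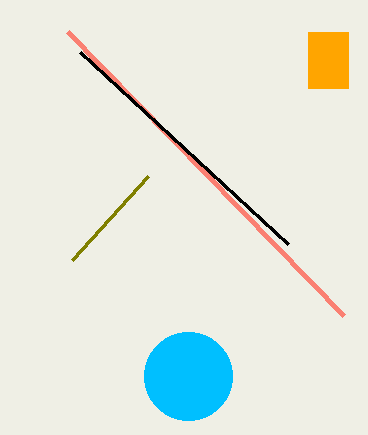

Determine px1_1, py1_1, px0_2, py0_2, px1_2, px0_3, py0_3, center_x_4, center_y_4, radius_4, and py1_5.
px1_1 = 148, py1_1 = 176, px0_2 = 308, py0_2 = 32, px1_2 = 348, px0_3 = 344, py0_3 = 316, center_x_4 = 188, center_y_4 = 376, radius_4 = 44, py1_5 = 52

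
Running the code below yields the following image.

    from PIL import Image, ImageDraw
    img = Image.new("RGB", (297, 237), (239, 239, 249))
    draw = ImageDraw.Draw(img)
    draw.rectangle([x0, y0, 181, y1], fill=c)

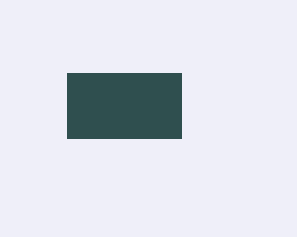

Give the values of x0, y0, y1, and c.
x0 = 67; y0 = 73; y1 = 138; c = 'darkslategray'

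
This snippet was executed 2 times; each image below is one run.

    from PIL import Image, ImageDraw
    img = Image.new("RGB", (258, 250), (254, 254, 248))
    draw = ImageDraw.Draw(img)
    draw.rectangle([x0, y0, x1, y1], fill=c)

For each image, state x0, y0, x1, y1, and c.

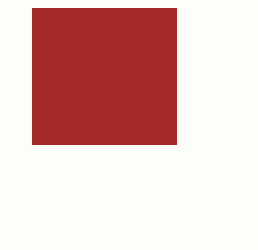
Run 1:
x0 = 32; y0 = 8; x1 = 176; y1 = 144; c = 'brown'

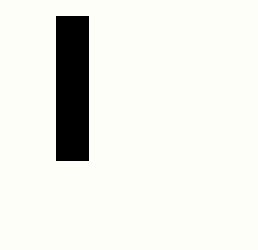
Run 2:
x0 = 56
y0 = 16
x1 = 88
y1 = 160
c = 'black'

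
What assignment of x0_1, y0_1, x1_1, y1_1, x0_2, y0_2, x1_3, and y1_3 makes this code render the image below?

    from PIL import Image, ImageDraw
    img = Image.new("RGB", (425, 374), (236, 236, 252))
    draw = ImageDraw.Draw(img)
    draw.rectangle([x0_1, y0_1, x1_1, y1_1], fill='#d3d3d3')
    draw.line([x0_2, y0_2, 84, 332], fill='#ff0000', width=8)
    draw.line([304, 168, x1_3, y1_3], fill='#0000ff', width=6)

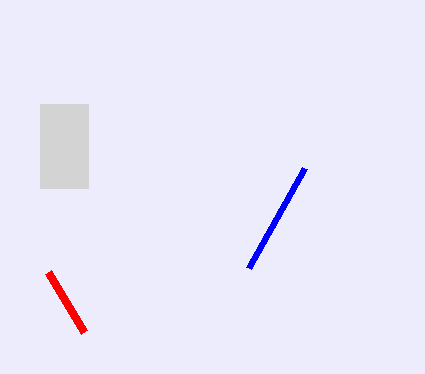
x0_1 = 40
y0_1 = 104
x1_1 = 88
y1_1 = 188
x0_2 = 48
y0_2 = 272
x1_3 = 248
y1_3 = 268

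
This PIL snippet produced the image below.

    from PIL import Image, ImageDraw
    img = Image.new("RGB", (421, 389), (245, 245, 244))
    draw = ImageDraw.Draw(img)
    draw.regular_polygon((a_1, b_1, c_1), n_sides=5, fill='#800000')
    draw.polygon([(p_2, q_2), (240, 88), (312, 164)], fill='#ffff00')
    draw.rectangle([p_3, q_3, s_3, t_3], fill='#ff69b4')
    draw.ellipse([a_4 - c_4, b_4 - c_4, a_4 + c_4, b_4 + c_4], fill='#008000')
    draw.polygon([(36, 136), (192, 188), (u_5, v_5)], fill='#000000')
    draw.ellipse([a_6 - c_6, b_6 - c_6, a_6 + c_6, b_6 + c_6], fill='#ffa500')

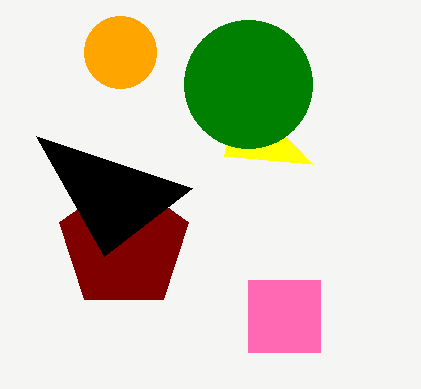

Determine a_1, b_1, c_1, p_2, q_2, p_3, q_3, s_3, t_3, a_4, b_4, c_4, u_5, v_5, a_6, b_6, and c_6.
a_1 = 124; b_1 = 244; c_1 = 68; p_2 = 224; q_2 = 156; p_3 = 248; q_3 = 280; s_3 = 320; t_3 = 352; a_4 = 248; b_4 = 84; c_4 = 64; u_5 = 104; v_5 = 256; a_6 = 120; b_6 = 52; c_6 = 36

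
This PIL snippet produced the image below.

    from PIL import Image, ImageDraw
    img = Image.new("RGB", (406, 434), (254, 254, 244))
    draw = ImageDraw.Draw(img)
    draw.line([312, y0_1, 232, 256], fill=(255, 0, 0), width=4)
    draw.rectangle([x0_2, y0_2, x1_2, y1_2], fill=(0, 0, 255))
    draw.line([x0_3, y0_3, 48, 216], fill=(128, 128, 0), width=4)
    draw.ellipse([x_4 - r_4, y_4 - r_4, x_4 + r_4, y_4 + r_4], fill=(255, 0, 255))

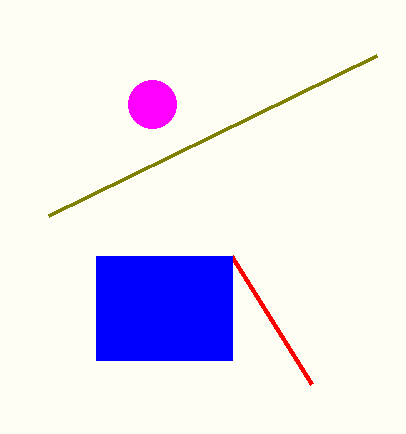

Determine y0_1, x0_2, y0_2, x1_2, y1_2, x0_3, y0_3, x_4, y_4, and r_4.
y0_1 = 384, x0_2 = 96, y0_2 = 256, x1_2 = 232, y1_2 = 360, x0_3 = 376, y0_3 = 56, x_4 = 152, y_4 = 104, r_4 = 24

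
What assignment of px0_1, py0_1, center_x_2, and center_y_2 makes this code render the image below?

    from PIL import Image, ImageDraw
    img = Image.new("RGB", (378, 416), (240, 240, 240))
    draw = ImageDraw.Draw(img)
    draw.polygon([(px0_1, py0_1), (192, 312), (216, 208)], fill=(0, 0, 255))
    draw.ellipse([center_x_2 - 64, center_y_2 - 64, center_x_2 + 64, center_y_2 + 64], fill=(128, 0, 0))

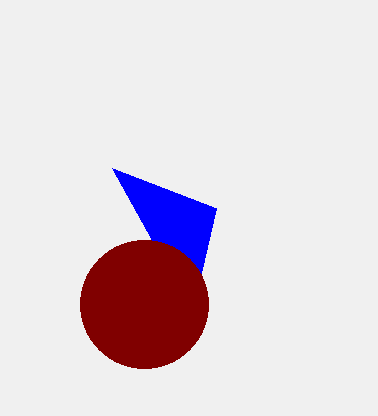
px0_1 = 112; py0_1 = 168; center_x_2 = 144; center_y_2 = 304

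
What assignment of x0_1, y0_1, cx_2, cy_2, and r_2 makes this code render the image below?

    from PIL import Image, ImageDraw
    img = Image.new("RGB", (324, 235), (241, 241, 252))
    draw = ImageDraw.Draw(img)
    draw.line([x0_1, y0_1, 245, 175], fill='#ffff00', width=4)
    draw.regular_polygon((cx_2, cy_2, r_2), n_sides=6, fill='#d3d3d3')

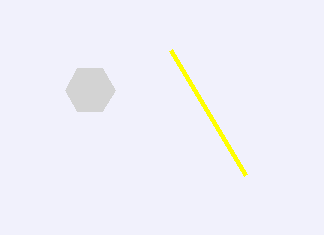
x0_1 = 170
y0_1 = 50
cx_2 = 90
cy_2 = 90
r_2 = 25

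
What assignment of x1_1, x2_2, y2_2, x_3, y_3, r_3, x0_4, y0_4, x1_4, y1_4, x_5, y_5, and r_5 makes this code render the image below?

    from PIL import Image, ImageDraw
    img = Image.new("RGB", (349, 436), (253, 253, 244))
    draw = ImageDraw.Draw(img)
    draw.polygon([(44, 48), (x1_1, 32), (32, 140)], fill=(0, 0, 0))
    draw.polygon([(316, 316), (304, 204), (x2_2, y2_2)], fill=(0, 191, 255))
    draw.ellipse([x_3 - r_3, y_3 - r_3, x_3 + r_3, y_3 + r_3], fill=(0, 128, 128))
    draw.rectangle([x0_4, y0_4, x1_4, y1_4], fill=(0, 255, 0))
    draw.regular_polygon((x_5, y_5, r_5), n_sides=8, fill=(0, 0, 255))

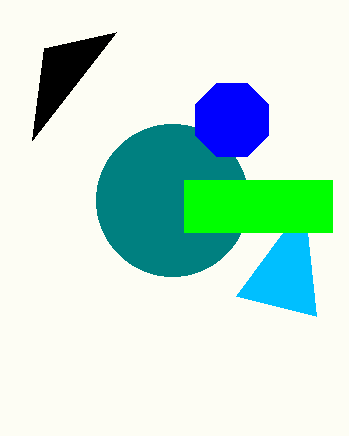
x1_1 = 116, x2_2 = 236, y2_2 = 296, x_3 = 172, y_3 = 200, r_3 = 76, x0_4 = 184, y0_4 = 180, x1_4 = 332, y1_4 = 232, x_5 = 232, y_5 = 120, r_5 = 40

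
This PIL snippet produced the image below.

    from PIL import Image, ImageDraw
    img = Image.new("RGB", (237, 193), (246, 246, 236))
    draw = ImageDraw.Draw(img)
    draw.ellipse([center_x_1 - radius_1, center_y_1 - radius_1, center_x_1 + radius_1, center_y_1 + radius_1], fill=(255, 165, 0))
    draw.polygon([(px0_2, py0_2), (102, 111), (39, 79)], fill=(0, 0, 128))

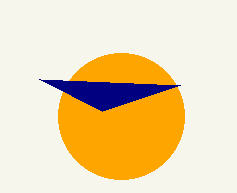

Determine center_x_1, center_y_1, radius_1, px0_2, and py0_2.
center_x_1 = 121; center_y_1 = 116; radius_1 = 63; px0_2 = 180; py0_2 = 85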